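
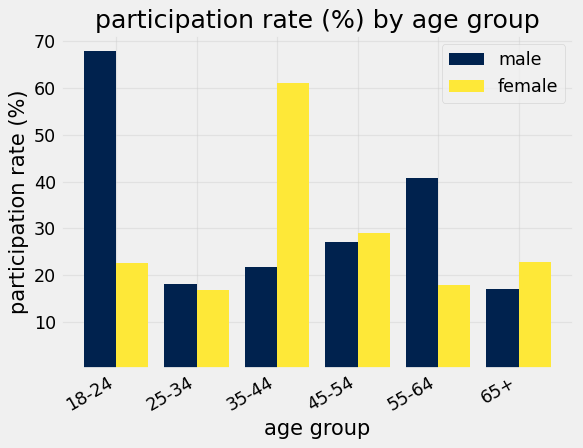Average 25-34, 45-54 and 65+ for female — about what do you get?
(20 + 30 + 20) / 3 ≈ 23.

≈ 23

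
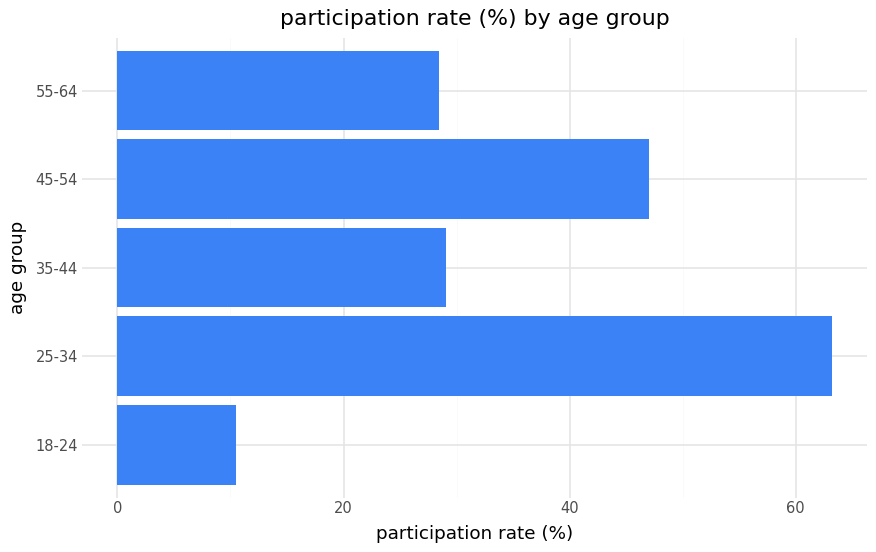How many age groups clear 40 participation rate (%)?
2

Above 40: 25-34, 45-54.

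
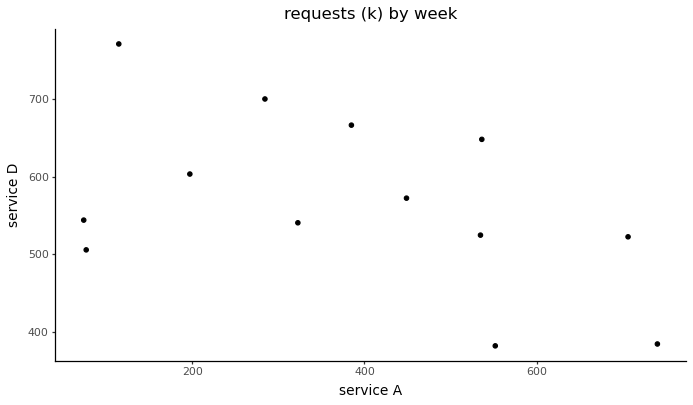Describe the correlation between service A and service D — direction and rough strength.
negative, moderate

Points are negatively correlated; moderate (|r| ≈ 0.5).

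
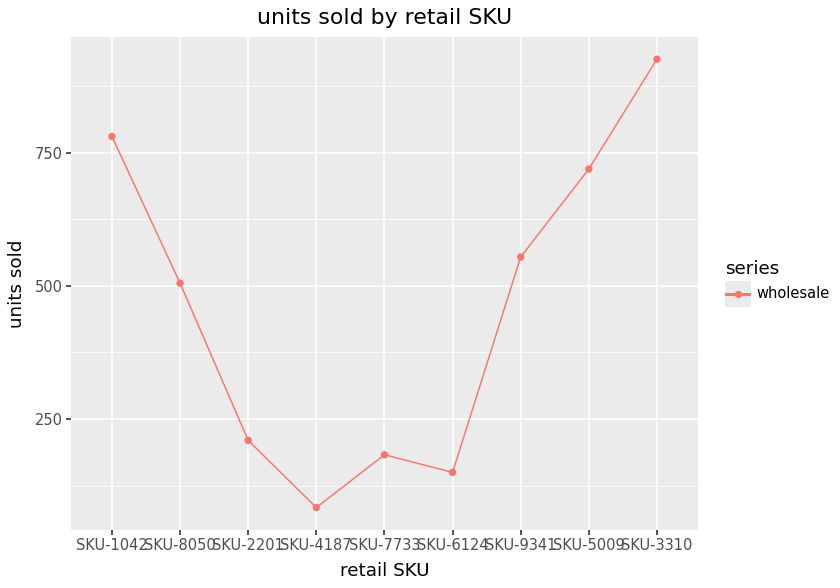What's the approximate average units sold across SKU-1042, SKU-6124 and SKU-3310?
≈ 633

(800 + 200 + 900) / 3 ≈ 633.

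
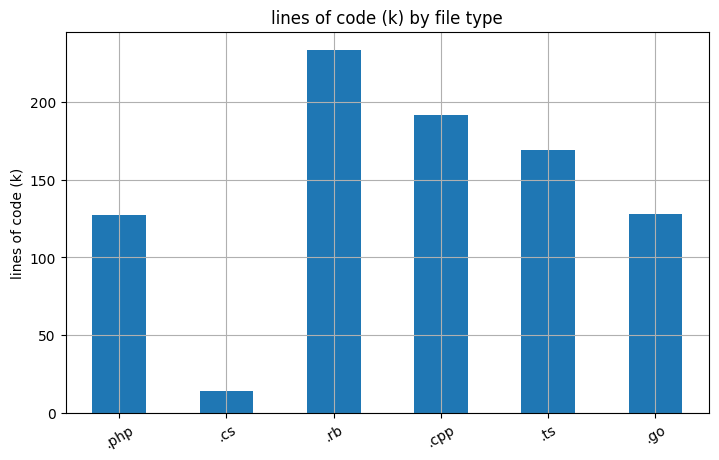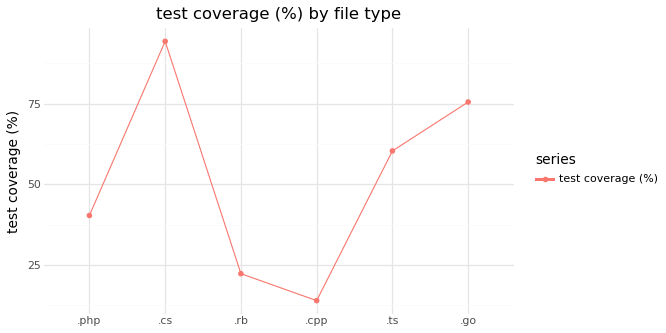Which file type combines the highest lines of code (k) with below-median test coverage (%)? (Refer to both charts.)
Chart 2 median test coverage (%) ≈ 50; below-median file types: .php, .rb, .cpp. Among those, .rb has the highest lines of code (k) (≈ 225).

.rb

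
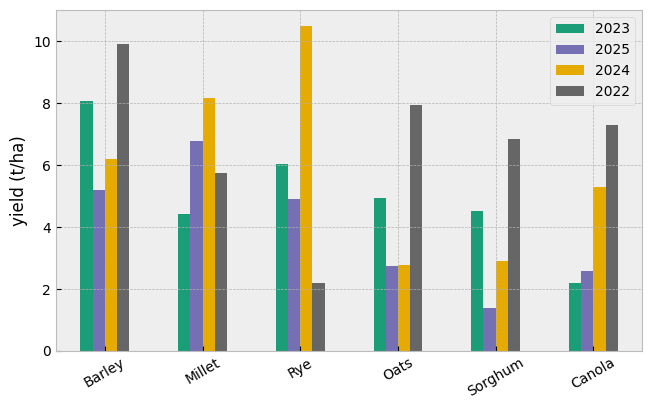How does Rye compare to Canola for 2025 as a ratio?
≈ 1.67×

Rye ≈ 5, Canola ≈ 3; 5/3 ≈ 1.67.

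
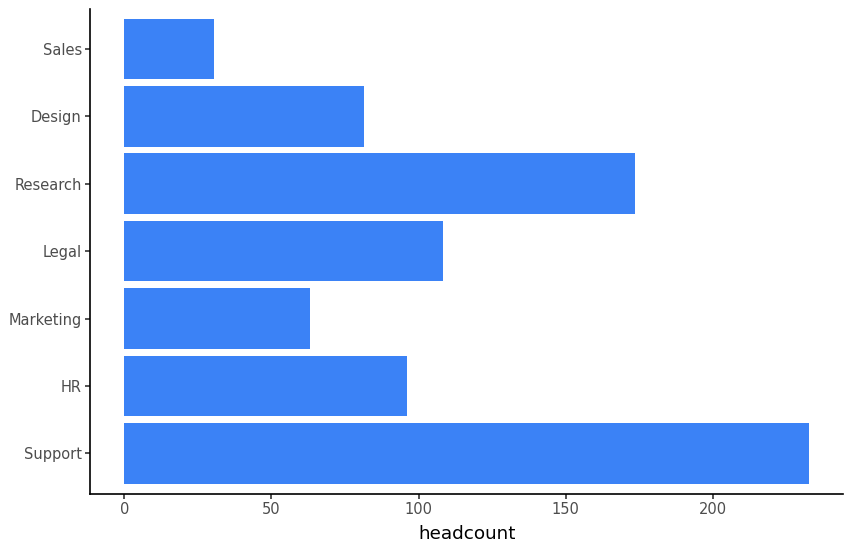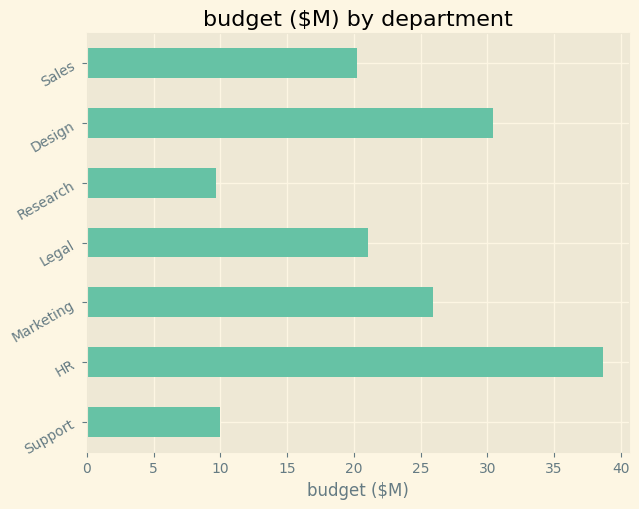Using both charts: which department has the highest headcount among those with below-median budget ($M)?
Support

Chart 2 median budget ($M) ≈ 20; below-median departments: Support, Research, Sales. Among those, Support has the highest headcount (≈ 225).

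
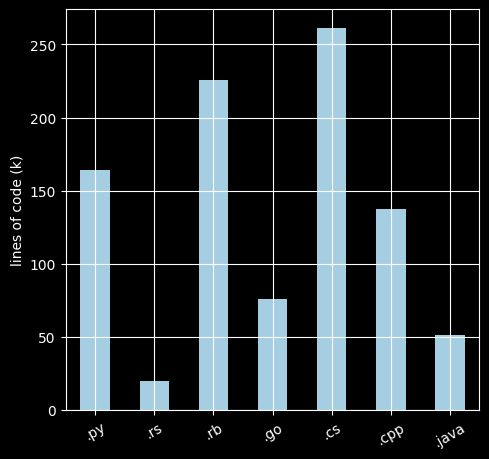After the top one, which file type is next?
Top 3: .cs ≈ 250, .rb ≈ 225, .py ≈ 175.

.rb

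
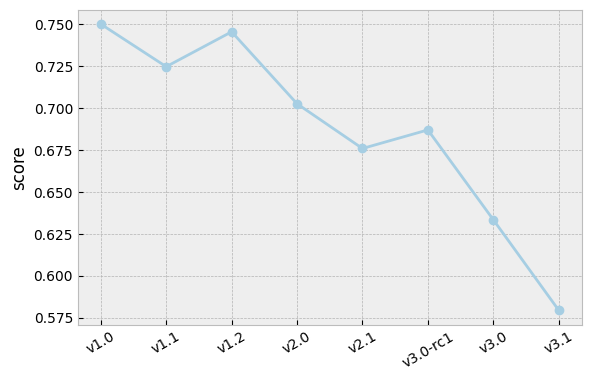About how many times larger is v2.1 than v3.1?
v2.1 ≈ 0.68, v3.1 ≈ 0.58; 0.68/0.58 ≈ 1.17.

≈ 1.17×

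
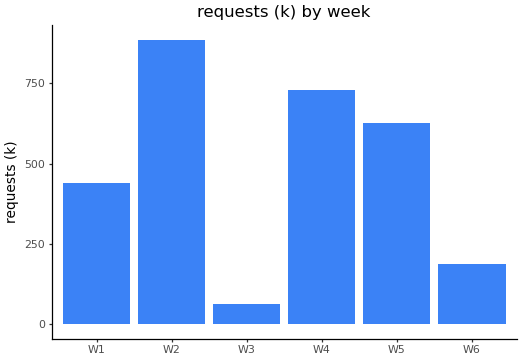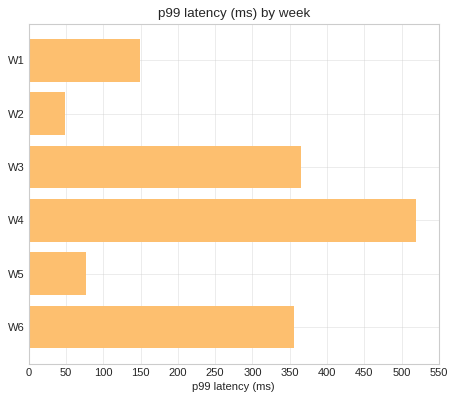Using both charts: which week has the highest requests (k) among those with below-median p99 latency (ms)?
Chart 2 median p99 latency (ms) ≈ 250; below-median weeks: W1, W2, W5. Among those, W2 has the highest requests (k) (≈ 900).

W2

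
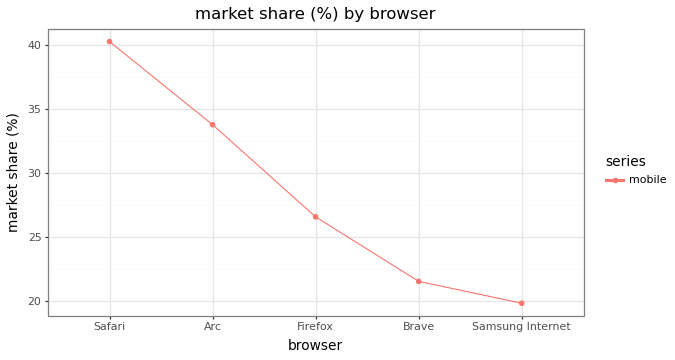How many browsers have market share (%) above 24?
3

Above 24: Safari, Arc, Firefox.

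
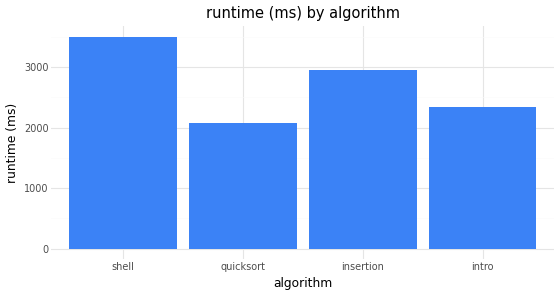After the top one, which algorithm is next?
insertion

Top 3: shell ≈ 3500, insertion ≈ 3000, intro ≈ 2500.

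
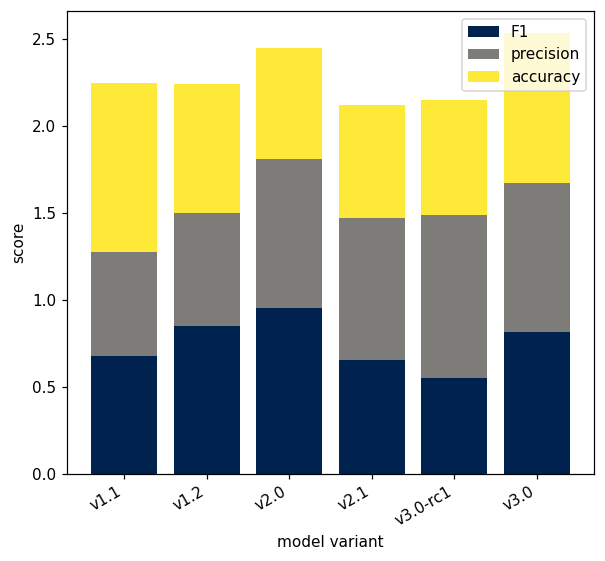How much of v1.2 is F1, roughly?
F1 top ≈ 1.0, bottom ≈ 0.0; segment ≈ 1.0.

≈ 1.0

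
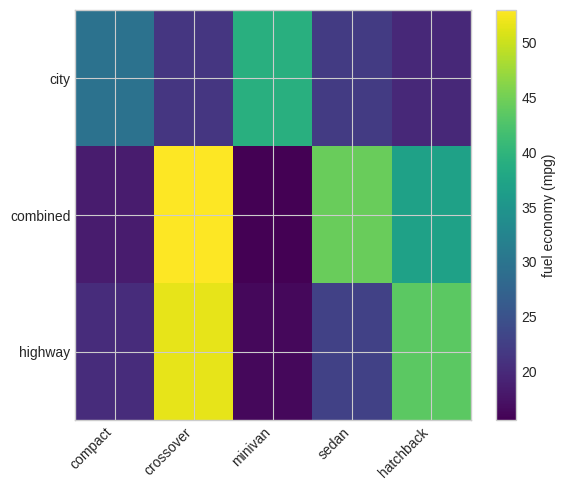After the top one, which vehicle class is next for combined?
sedan

Top 3 for combined: crossover ≈ 55, sedan ≈ 45, hatchback ≈ 35.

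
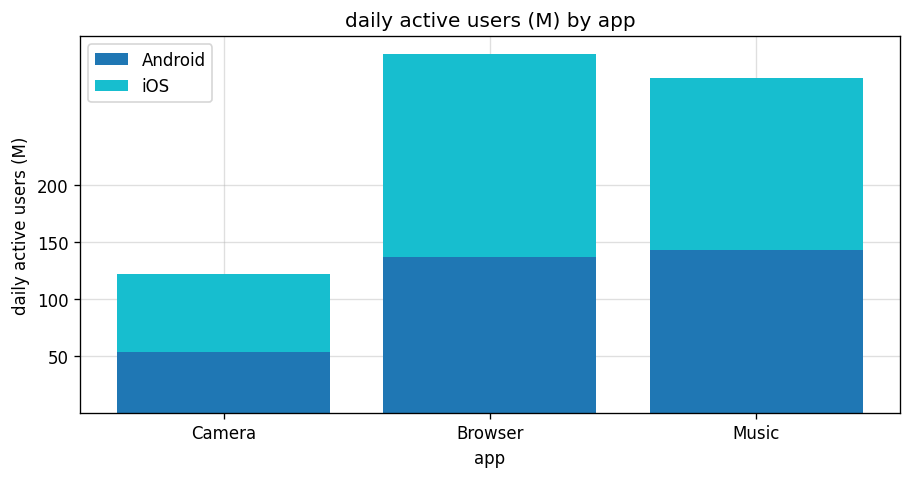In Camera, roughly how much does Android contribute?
≈ 50

Android top ≈ 50, bottom ≈ 0; segment ≈ 50.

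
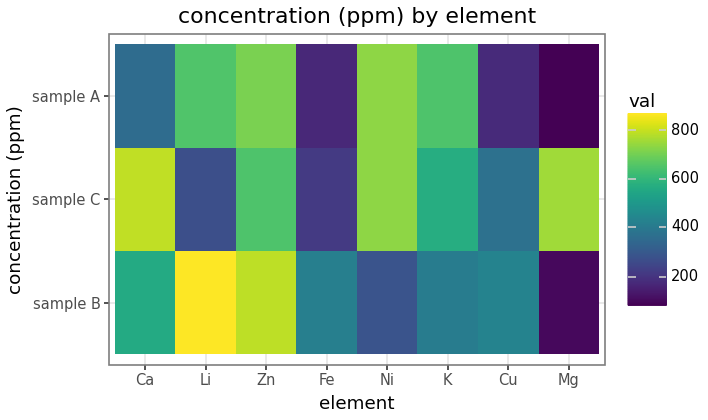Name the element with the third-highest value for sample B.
Ca

Top 4 for sample B: Li ≈ 900, Zn ≈ 800, Ca ≈ 600, Cu ≈ 400.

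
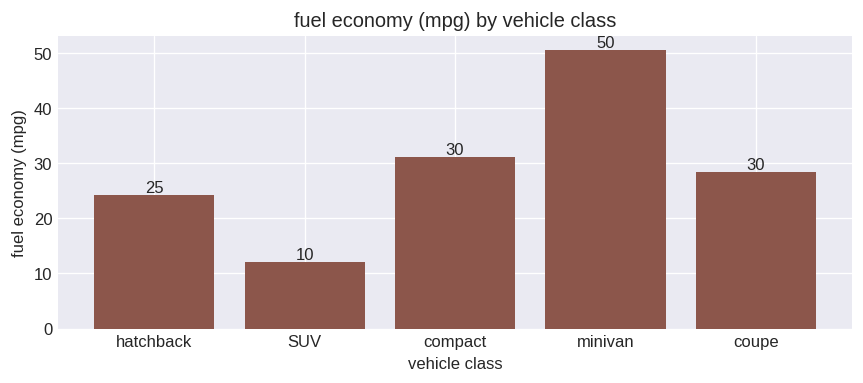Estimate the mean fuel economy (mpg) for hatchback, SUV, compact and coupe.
(25 + 10 + 30 + 30) / 4 ≈ 24.

≈ 24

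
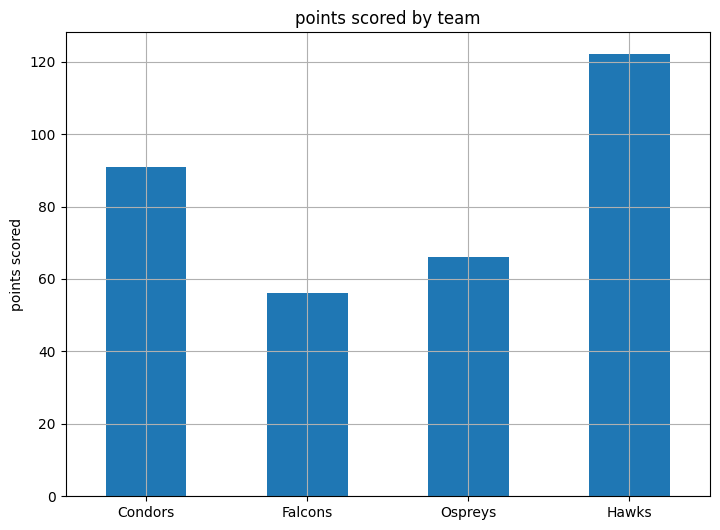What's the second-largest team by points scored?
Top 3: Hawks ≈ 120, Condors ≈ 100, Ospreys ≈ 60.

Condors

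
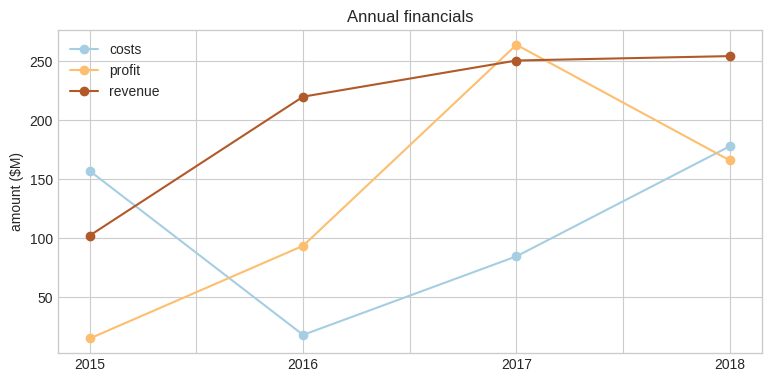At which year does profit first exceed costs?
2016

2015: profit ≈ 25 vs costs ≈ 150 (not yet); 2016: profit ≈ 100 vs costs ≈ 25 (first crossover).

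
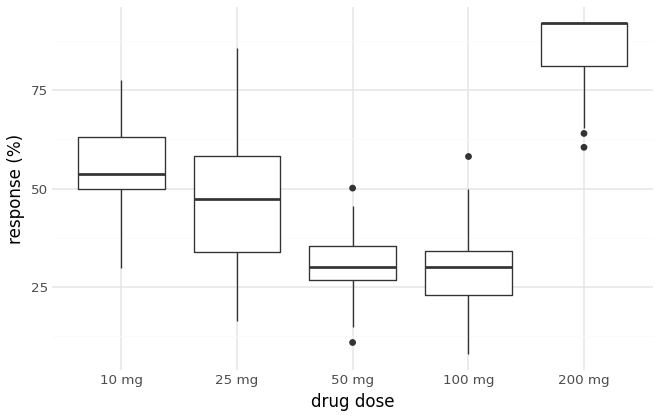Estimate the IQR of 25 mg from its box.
Q3 ≈ 60, Q1 ≈ 35; IQR ≈ 25.

≈ 25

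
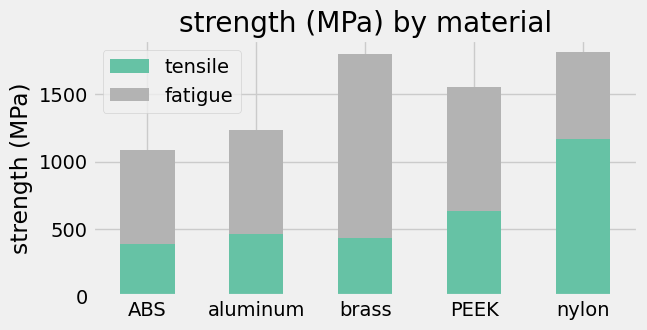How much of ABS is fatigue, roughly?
fatigue top ≈ 1000, bottom ≈ 400; segment ≈ 600.

≈ 600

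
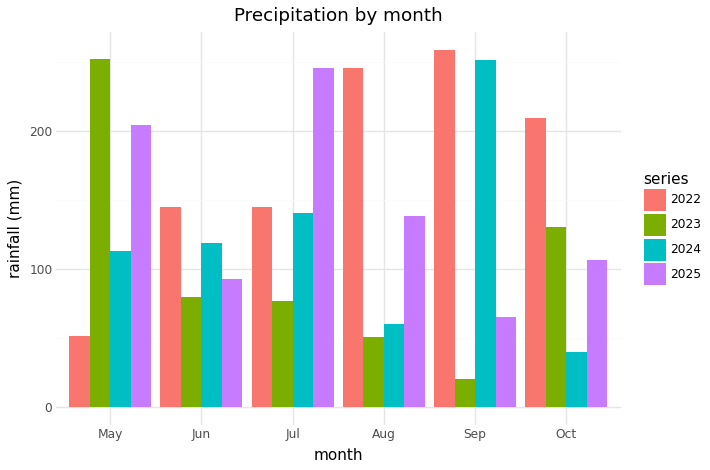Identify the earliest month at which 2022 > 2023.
Jun

May: 2022 ≈ 50 vs 2023 ≈ 250 (not yet); Jun: 2022 ≈ 150 vs 2023 ≈ 75 (first crossover).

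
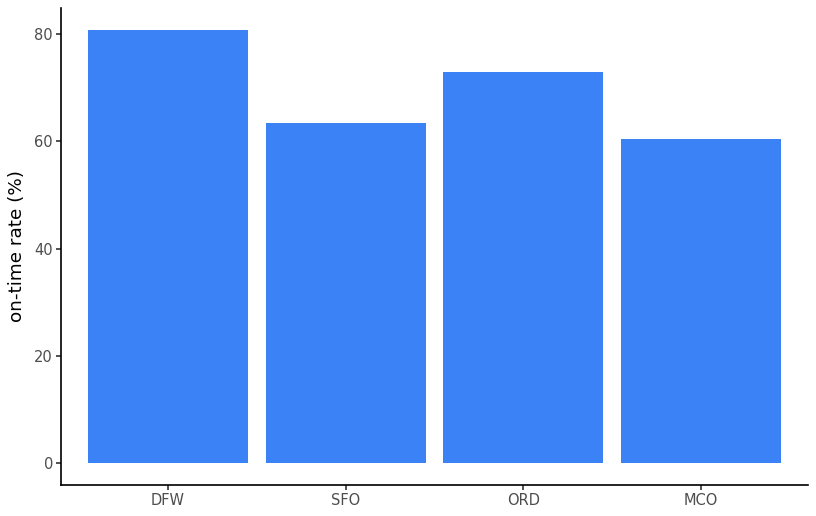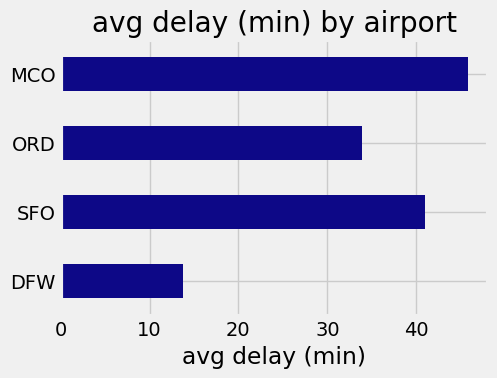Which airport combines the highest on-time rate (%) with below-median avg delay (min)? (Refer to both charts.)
Chart 2 median avg delay (min) ≈ 35; below-median airports: DFW, ORD. Among those, DFW has the highest on-time rate (%) (≈ 80).

DFW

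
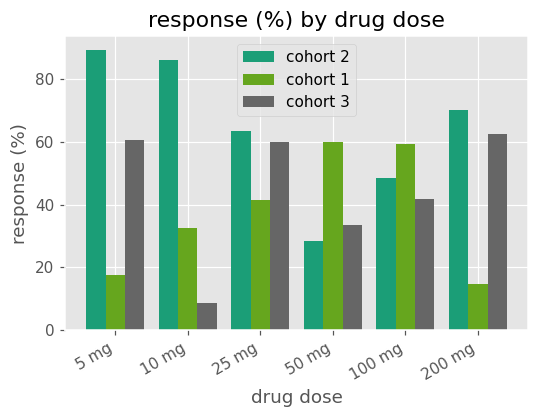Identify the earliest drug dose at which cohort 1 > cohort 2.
50 mg

25 mg: cohort 1 ≈ 40 vs cohort 2 ≈ 60 (not yet); 50 mg: cohort 1 ≈ 60 vs cohort 2 ≈ 30 (first crossover).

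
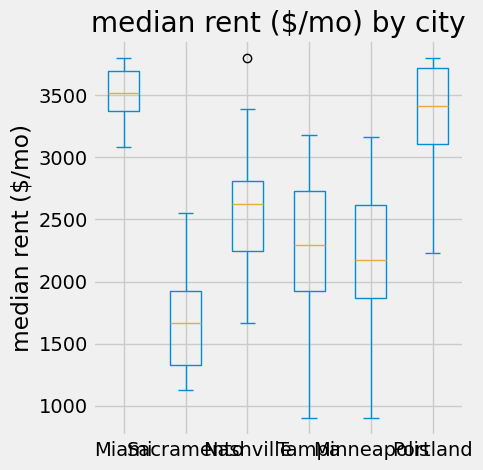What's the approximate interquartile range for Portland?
Q3 ≈ 3800, Q1 ≈ 3200; IQR ≈ 600.

≈ 600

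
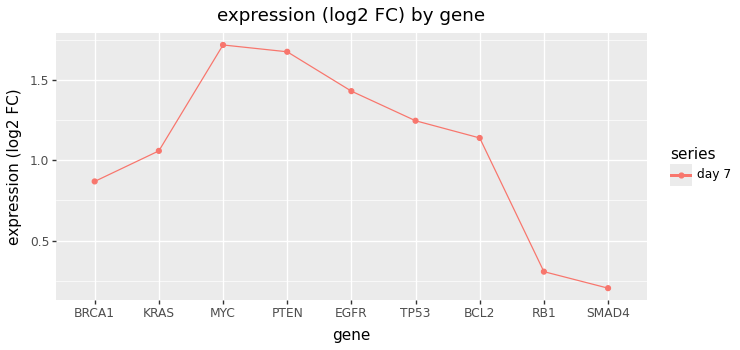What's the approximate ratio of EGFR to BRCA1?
EGFR ≈ 1.4, BRCA1 ≈ 0.8; 1.4/0.8 ≈ 1.75.

≈ 1.75×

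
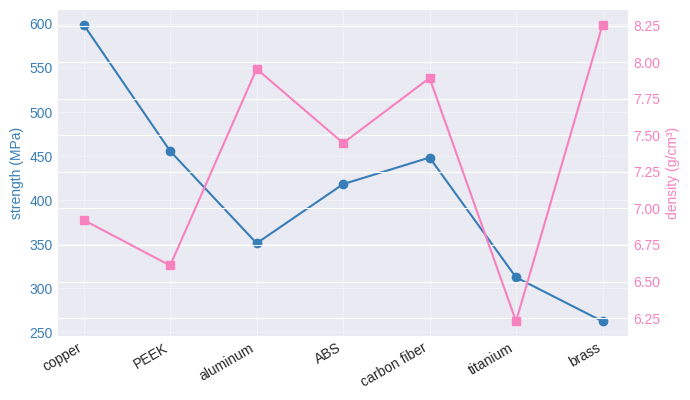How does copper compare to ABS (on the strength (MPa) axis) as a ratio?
≈ 1.5×

copper ≈ 600, ABS ≈ 400; 600/400 ≈ 1.5.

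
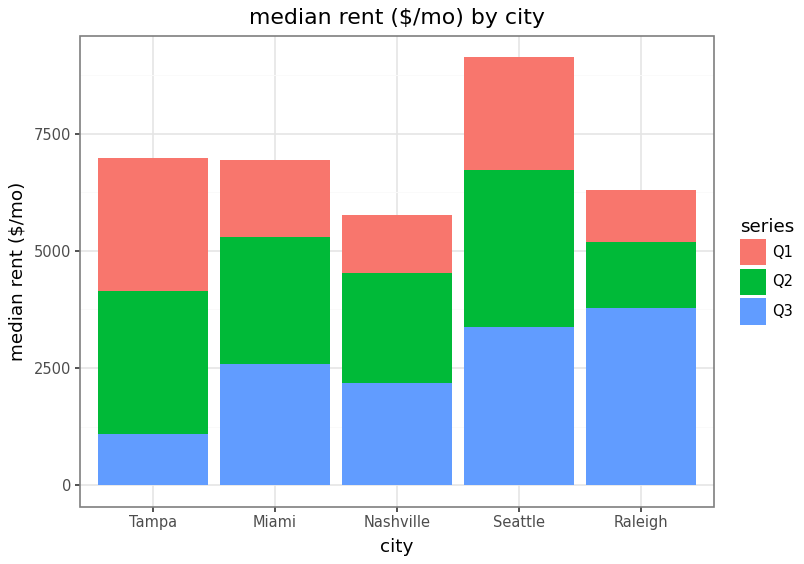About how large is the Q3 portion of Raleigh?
Q3 top ≈ 4000, bottom ≈ 0; segment ≈ 4000.

≈ 4000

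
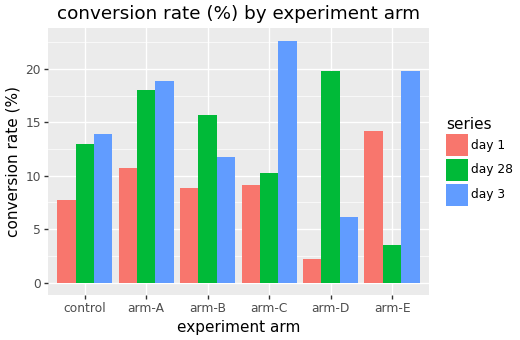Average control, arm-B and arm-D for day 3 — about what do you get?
(14 + 12 + 6) / 3 ≈ 11.

≈ 11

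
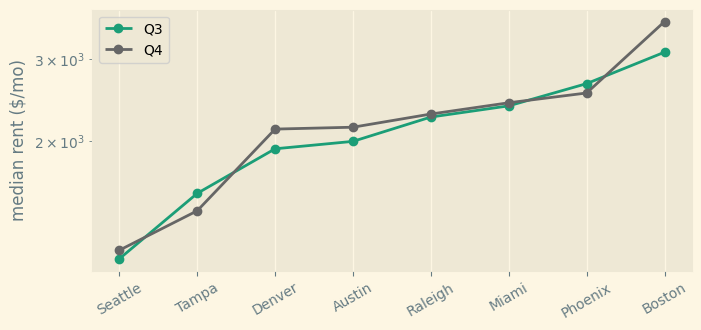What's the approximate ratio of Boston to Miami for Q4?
≈ 1.4×

Boston ≈ 3500, Miami ≈ 2500; 3500/2500 ≈ 1.4.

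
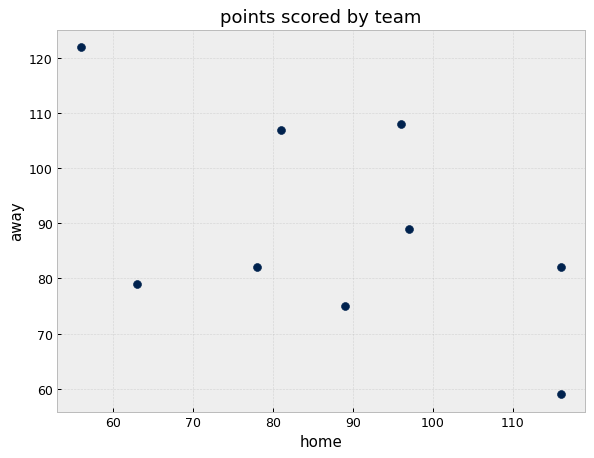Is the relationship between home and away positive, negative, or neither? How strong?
Points are negatively correlated; moderate (|r| ≈ 0.5).

negative, moderate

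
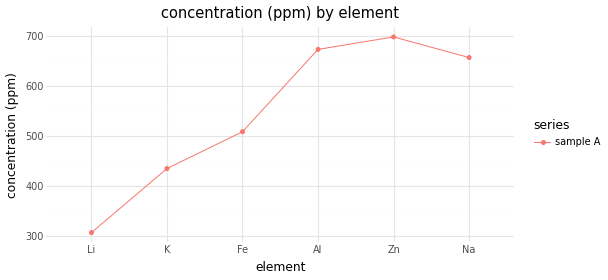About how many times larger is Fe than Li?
Fe ≈ 500, Li ≈ 300; 500/300 ≈ 1.67.

≈ 1.67×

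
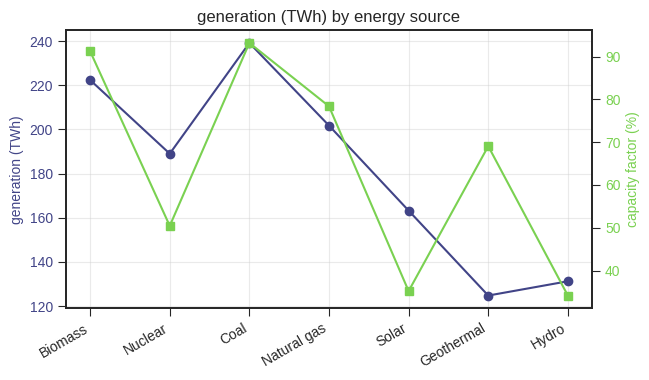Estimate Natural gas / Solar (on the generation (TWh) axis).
Natural gas ≈ 200, Solar ≈ 160; 200/160 ≈ 1.25.

≈ 1.25×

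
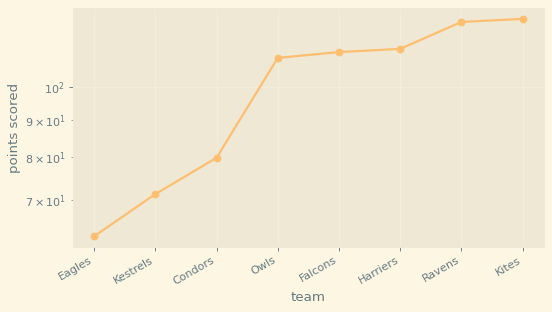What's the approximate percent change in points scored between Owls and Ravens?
Owls ≈ 110, Ravens ≈ 120; (120 − 110) / 110 ≈ +9.1%.

≈ +9.1%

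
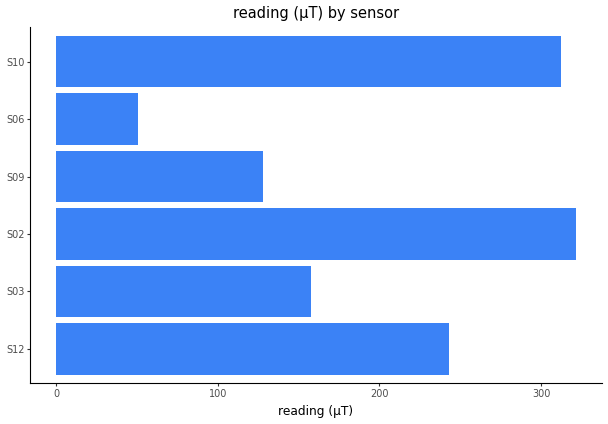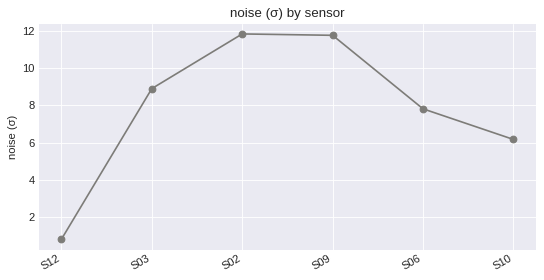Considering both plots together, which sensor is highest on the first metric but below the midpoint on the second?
Chart 2 median noise (σ) ≈ 8; below-median sensors: S12, S06, S10. Among those, S10 has the highest reading (µT) (≈ 300).

S10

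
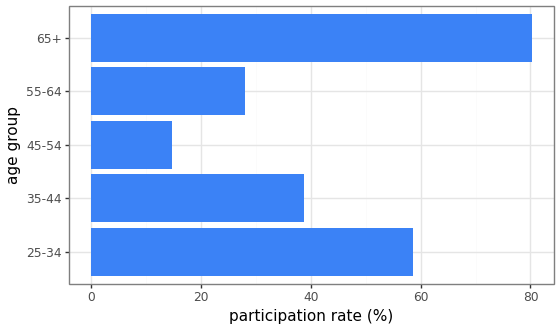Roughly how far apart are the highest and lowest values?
Max 65+ ≈ 80, min 45-54 ≈ 10; range ≈ 70.

≈ 70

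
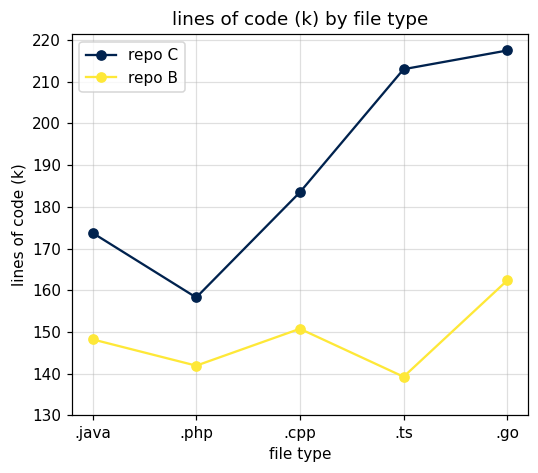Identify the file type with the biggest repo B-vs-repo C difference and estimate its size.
.ts: repo B ≈ 140, repo C ≈ 210 → gap ≈ 70. Next-largest (.go) is only ≈ 60.

.ts, ≈ 70 k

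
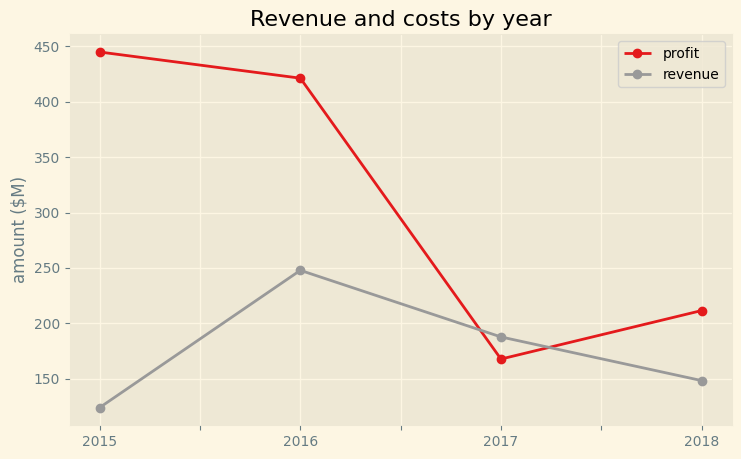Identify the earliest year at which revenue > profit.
2016: revenue ≈ 250 vs profit ≈ 400 (not yet); 2017: revenue ≈ 200 vs profit ≈ 150 (first crossover).

2017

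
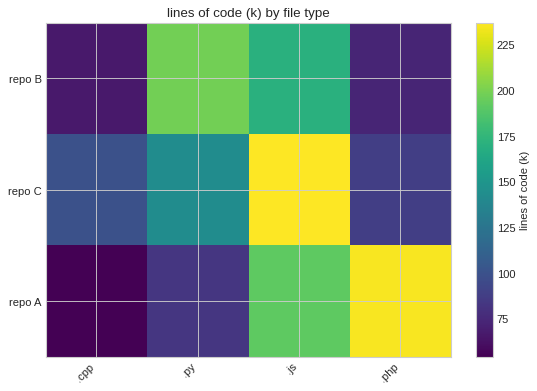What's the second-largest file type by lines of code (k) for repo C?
Top 3 for repo C: .js ≈ 240, .py ≈ 140, .cpp ≈ 100.

.py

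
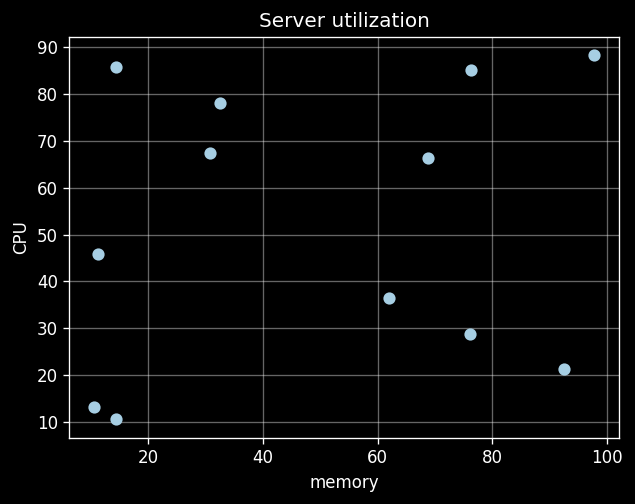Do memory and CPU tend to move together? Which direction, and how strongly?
no clear correlation

Points are roughly uncorrelated; weak (|r| ≈ 0.2).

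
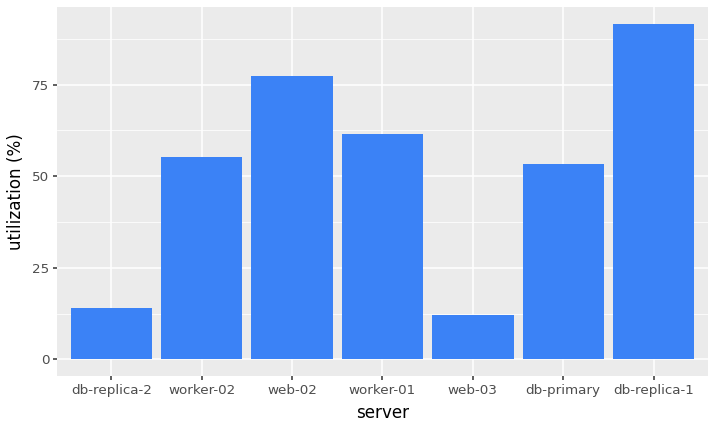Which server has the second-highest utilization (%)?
web-02

Top 3: db-replica-1 ≈ 90, web-02 ≈ 80, worker-01 ≈ 60.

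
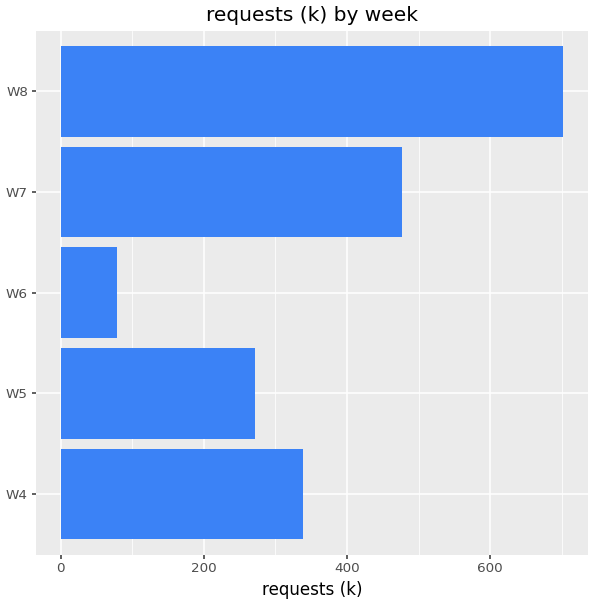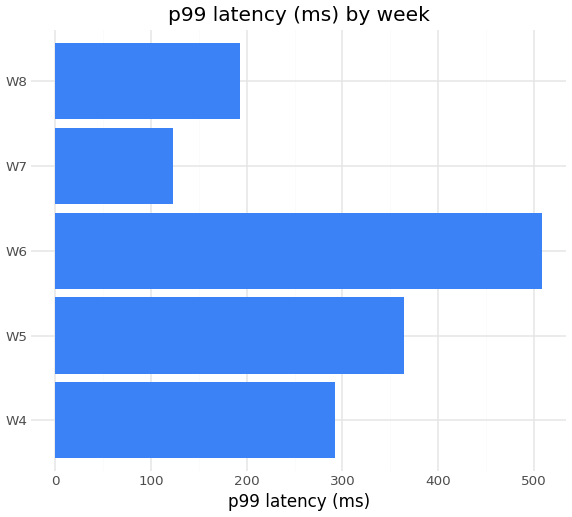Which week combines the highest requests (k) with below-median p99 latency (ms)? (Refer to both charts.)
Chart 2 median p99 latency (ms) ≈ 300; below-median weeks: W7, W8. Among those, W8 has the highest requests (k) (≈ 700).

W8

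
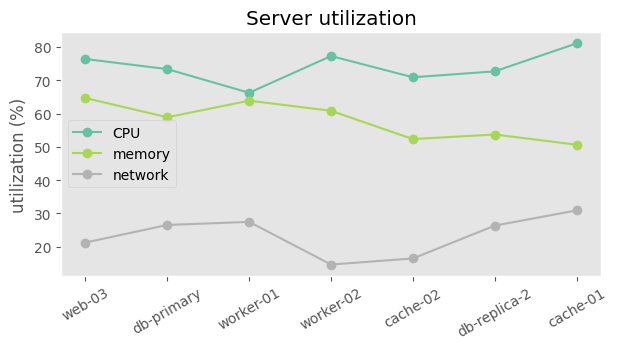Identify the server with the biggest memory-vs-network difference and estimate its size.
worker-02: memory ≈ 60, network ≈ 10 → gap ≈ 50. Next-largest (web-03) is only ≈ 40.

worker-02, ≈ 50 %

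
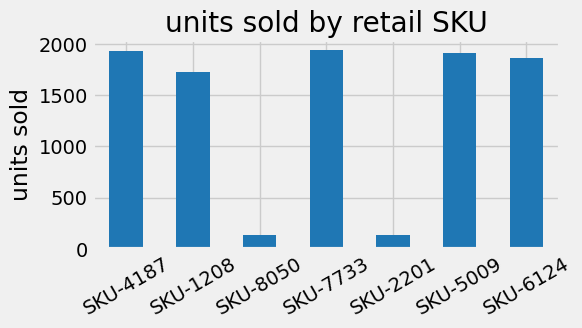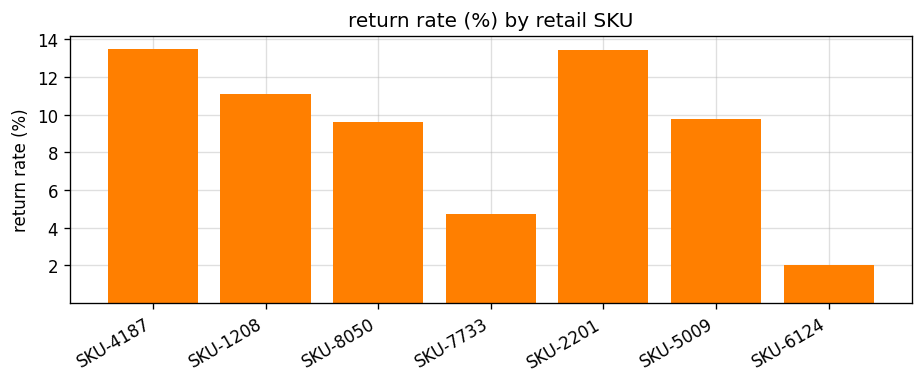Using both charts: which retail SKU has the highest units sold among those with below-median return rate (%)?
SKU-7733

Chart 2 median return rate (%) ≈ 10; below-median retail SKUs: SKU-8050, SKU-7733, SKU-6124. Among those, SKU-7733 has the highest units sold (≈ 2000).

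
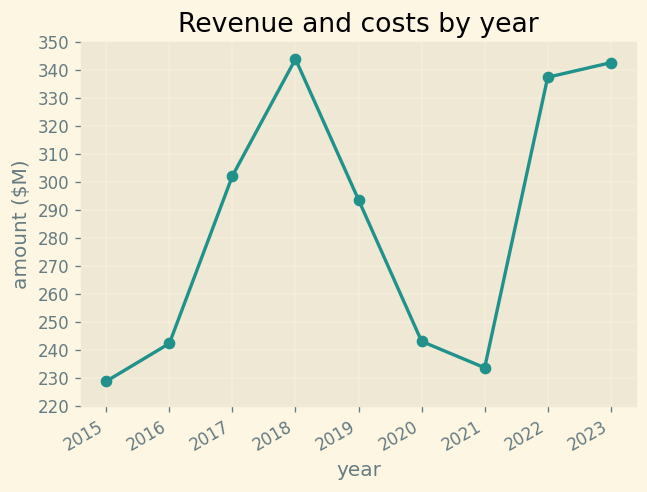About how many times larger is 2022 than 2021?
2022 ≈ 340, 2021 ≈ 230; 340/230 ≈ 1.48.

≈ 1.48×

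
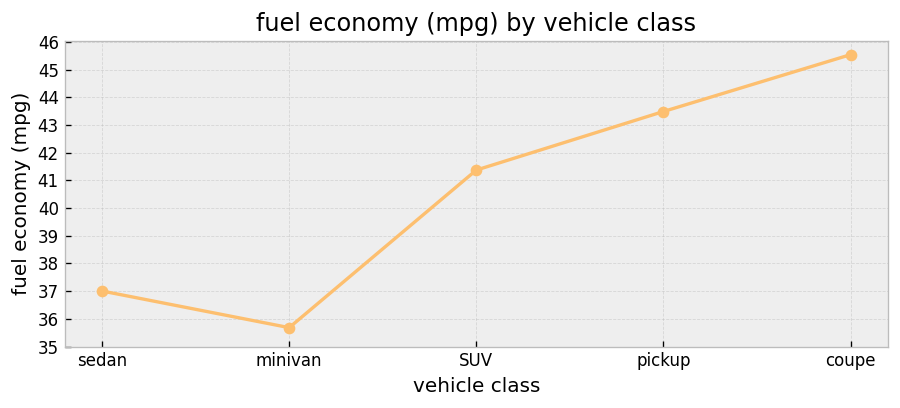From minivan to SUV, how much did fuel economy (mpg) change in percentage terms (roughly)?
minivan ≈ 36, SUV ≈ 41; (41 − 36) / 36 ≈ +13.9%.

≈ +13.9%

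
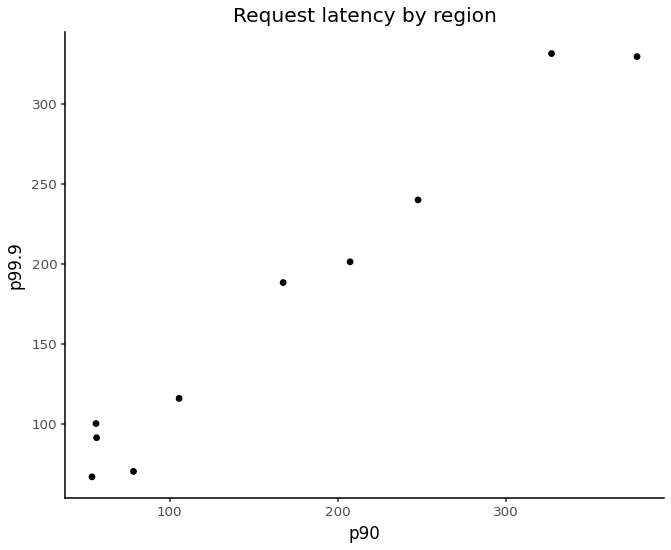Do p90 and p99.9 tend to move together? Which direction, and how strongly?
positive, strong

Points are positively correlated; strong (|r| ≈ 1.0).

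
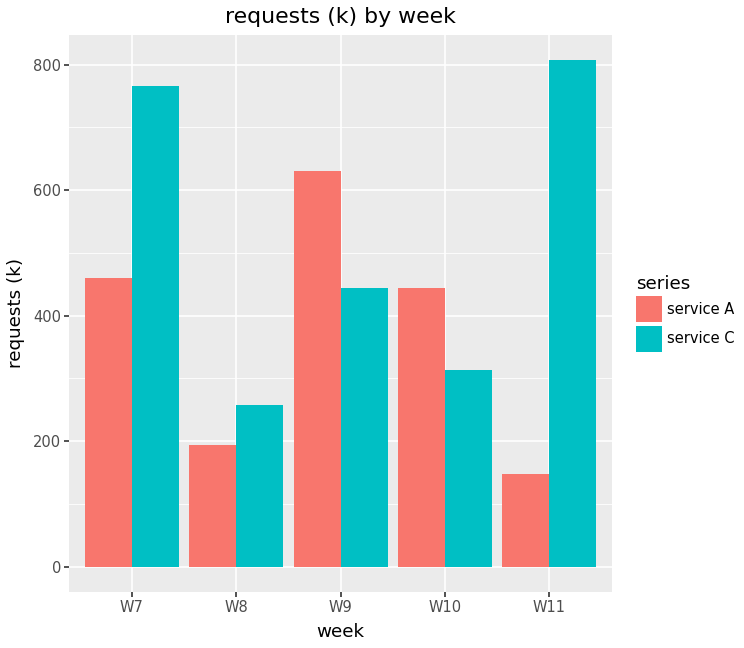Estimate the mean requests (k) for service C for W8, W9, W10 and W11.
≈ 450

(300 + 400 + 300 + 800) / 4 ≈ 450.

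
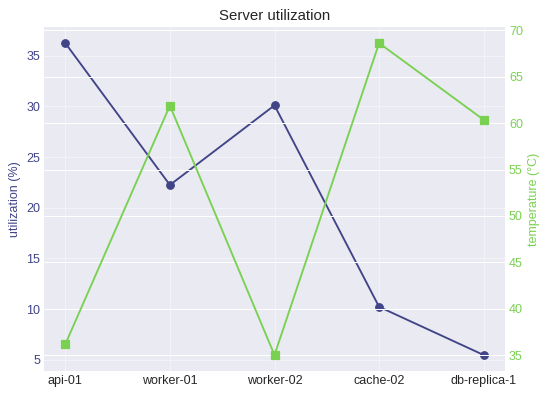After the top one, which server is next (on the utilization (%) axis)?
worker-02

Top 3 (on the utilization (%) axis): api-01 ≈ 35, worker-02 ≈ 30, worker-01 ≈ 20.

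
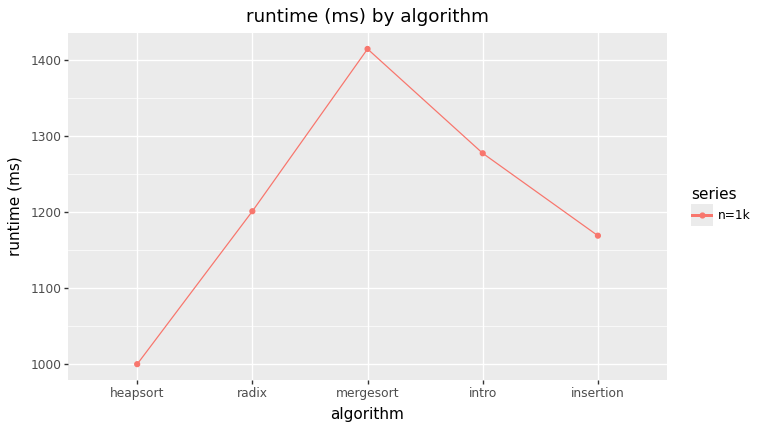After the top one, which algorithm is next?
intro

Top 3: mergesort ≈ 1400, intro ≈ 1300, radix ≈ 1200.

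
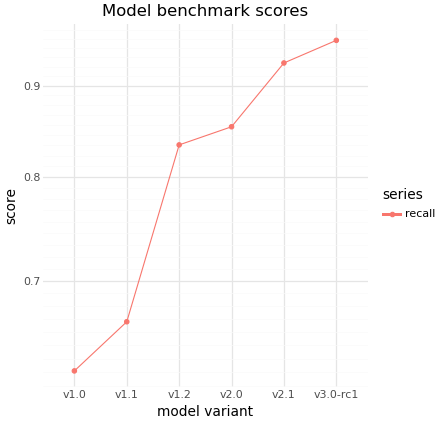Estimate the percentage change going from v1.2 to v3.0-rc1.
v1.2 ≈ 0.85, v3.0-rc1 ≈ 0.95; (0.95 − 0.85) / 0.85 ≈ +11.8%.

≈ +11.8%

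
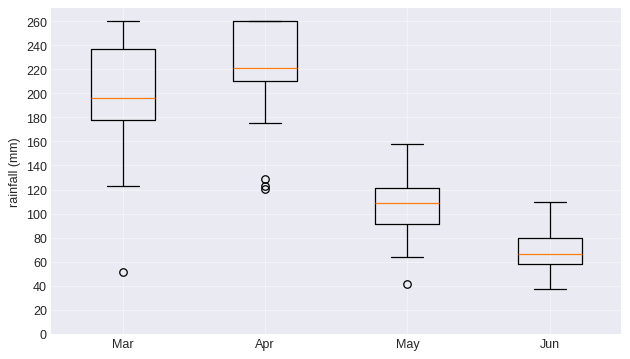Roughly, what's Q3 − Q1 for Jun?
Q3 ≈ 80, Q1 ≈ 60; IQR ≈ 20.

≈ 20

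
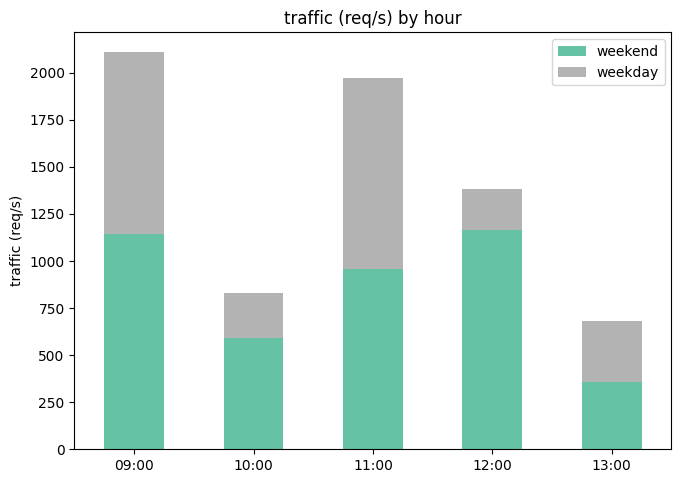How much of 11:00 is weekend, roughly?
≈ 1000

weekend top ≈ 1000, bottom ≈ 0; segment ≈ 1000.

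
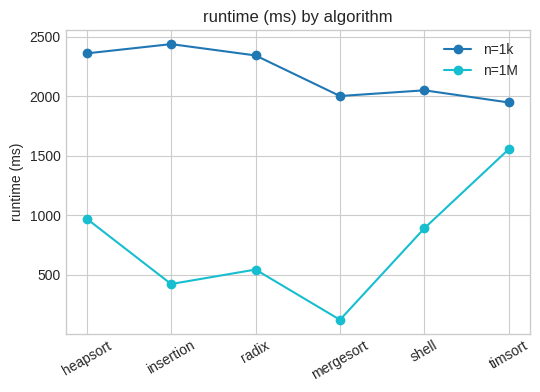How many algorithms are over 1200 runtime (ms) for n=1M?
Above 1200: timsort.

1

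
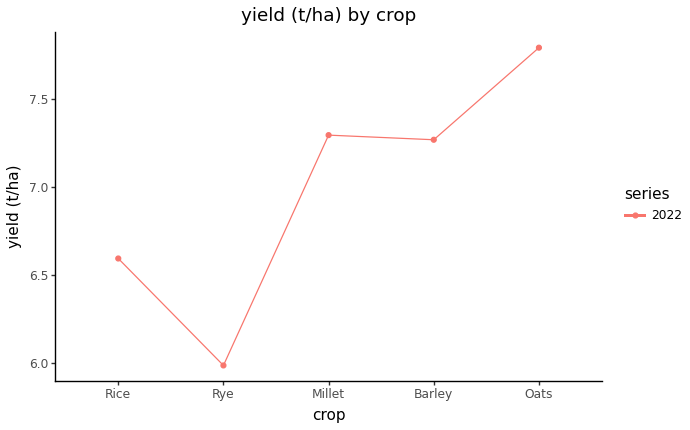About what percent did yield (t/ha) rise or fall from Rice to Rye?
Rice ≈ 6.6, Rye ≈ 6.0; (6.0 − 6.6) / 6.6 ≈ -9.1%.

≈ -9.1%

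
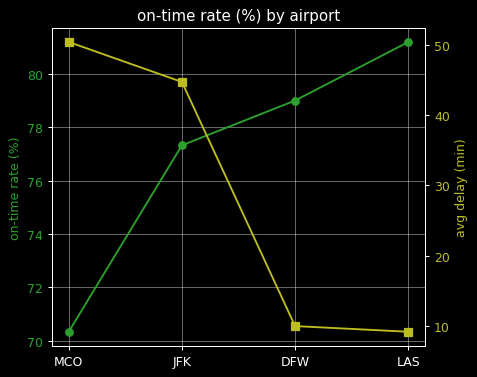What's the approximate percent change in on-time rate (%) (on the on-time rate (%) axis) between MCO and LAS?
≈ +15.7%

MCO ≈ 70, LAS ≈ 81; (81 − 70) / 70 ≈ +15.7%.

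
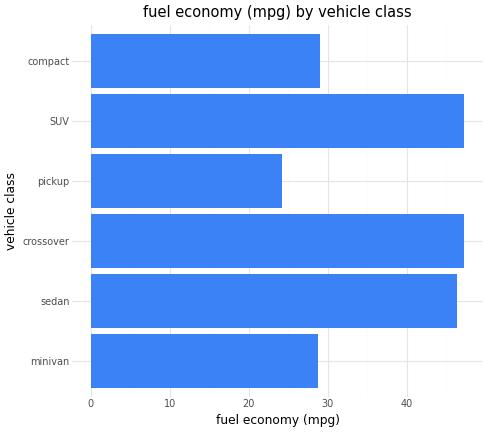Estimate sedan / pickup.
sedan ≈ 45, pickup ≈ 25; 45/25 ≈ 1.8.

≈ 1.8×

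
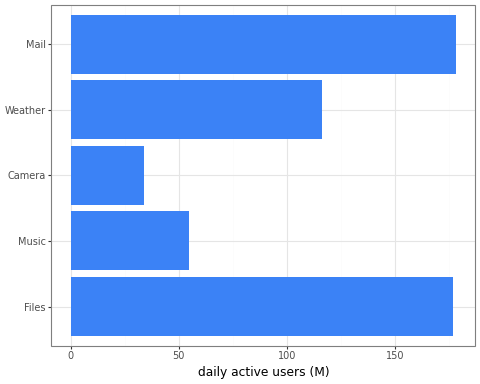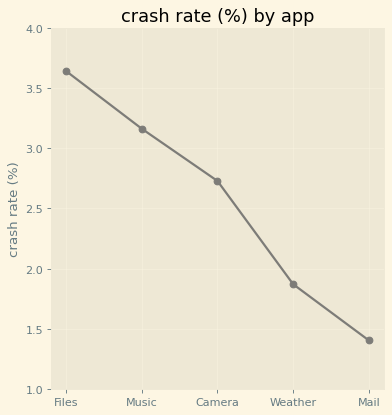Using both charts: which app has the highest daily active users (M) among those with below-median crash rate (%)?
Mail

Chart 2 median crash rate (%) ≈ 2.5; below-median apps: Weather, Mail. Among those, Mail has the highest daily active users (M) (≈ 180).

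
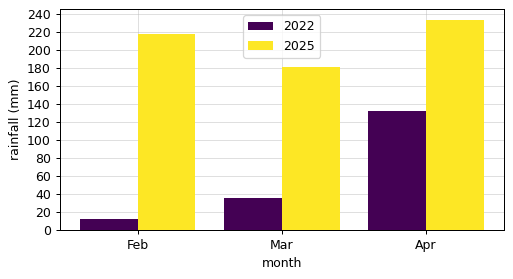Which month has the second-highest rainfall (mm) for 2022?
Mar

Top 3 for 2022: Apr ≈ 140, Mar ≈ 40, Feb ≈ 20.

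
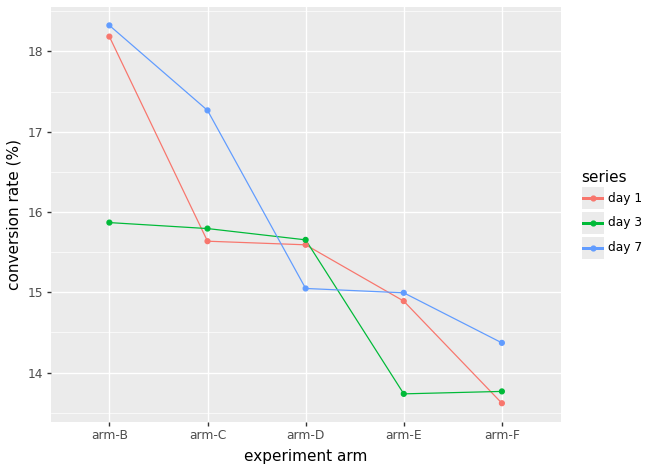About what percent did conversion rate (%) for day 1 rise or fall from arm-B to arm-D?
≈ -13.9%

arm-B ≈ 18.0, arm-D ≈ 15.5; (15.5 − 18.0) / 18.0 ≈ -13.9%.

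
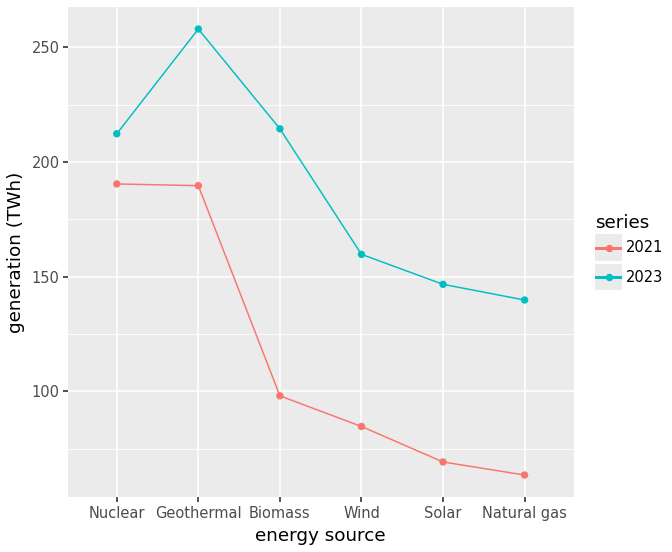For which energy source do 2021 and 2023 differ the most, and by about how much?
Biomass, ≈ 120 TWh

Biomass: 2021 ≈ 100, 2023 ≈ 220 → gap ≈ 120. Next-largest (Solar) is only ≈ 80.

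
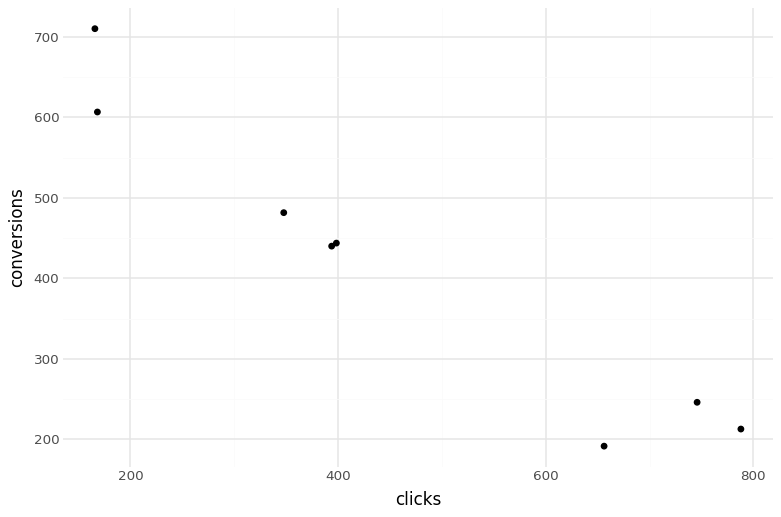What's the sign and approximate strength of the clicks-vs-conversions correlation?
Points are negatively correlated; strong (|r| ≈ 1.0).

negative, strong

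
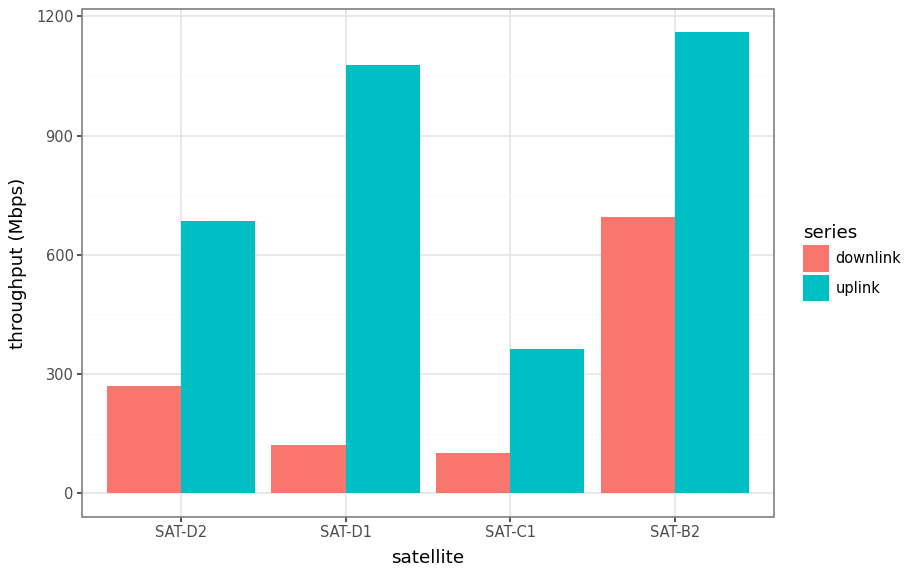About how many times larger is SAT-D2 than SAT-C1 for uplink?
SAT-D2 ≈ 700, SAT-C1 ≈ 400; 700/400 ≈ 1.75.

≈ 1.75×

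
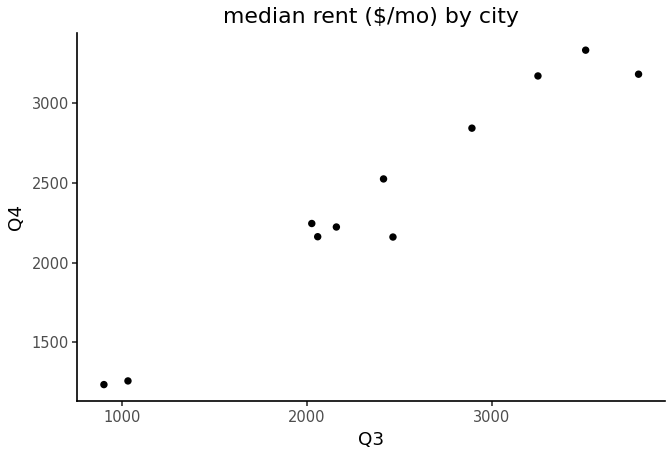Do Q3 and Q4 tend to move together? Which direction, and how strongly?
Points are positively correlated; strong (|r| ≈ 1.0).

positive, strong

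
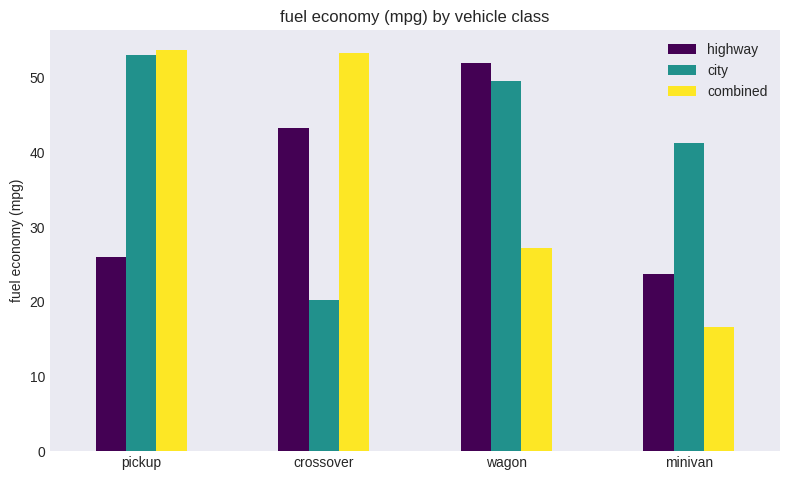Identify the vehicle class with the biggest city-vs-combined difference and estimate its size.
crossover: city ≈ 20, combined ≈ 55 → gap ≈ 35. Next-largest (minivan) is only ≈ 25.

crossover, ≈ 35 mpg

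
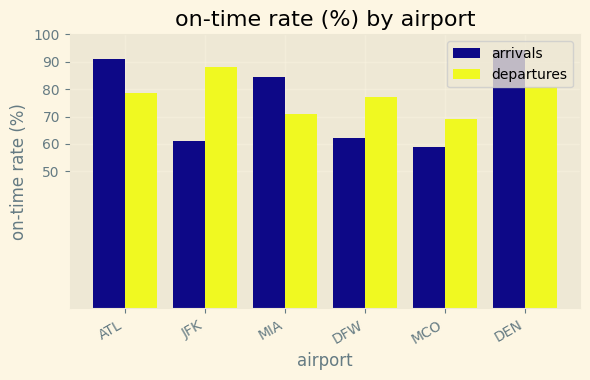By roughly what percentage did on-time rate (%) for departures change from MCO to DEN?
MCO ≈ 70, DEN ≈ 80; (80 − 70) / 70 ≈ +14.3%.

≈ +14.3%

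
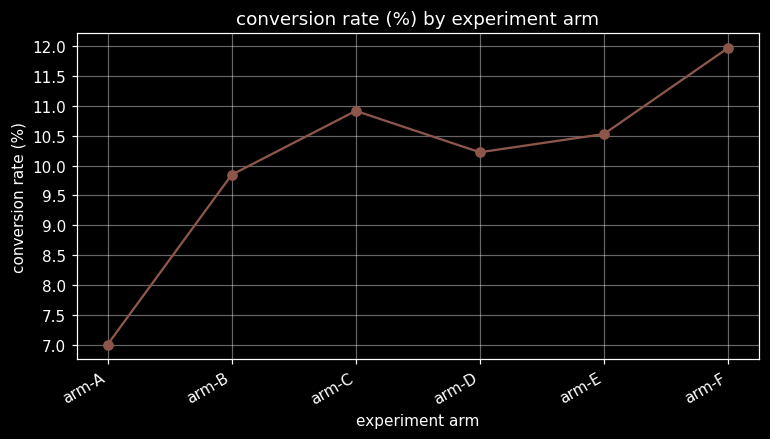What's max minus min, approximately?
Max arm-F ≈ 12.0, min arm-A ≈ 7.0; range ≈ 5.0.

≈ 5.0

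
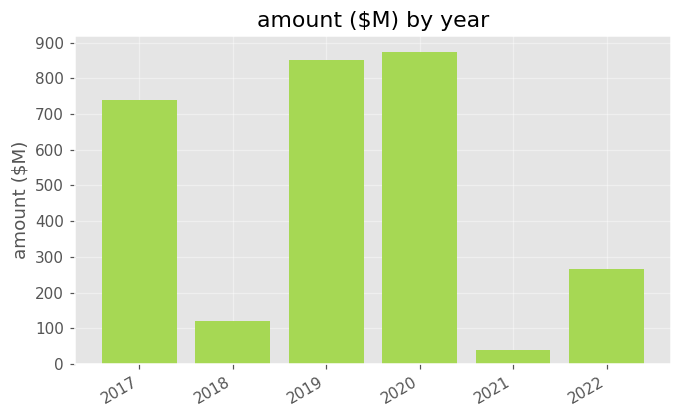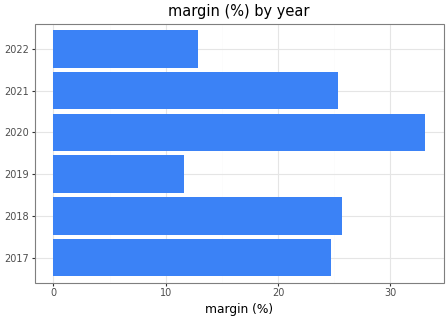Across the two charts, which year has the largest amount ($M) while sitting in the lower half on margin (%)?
Chart 2 median margin (%) ≈ 25; below-median years: 2017, 2019, 2022. Among those, 2019 has the highest amount ($M) (≈ 900).

2019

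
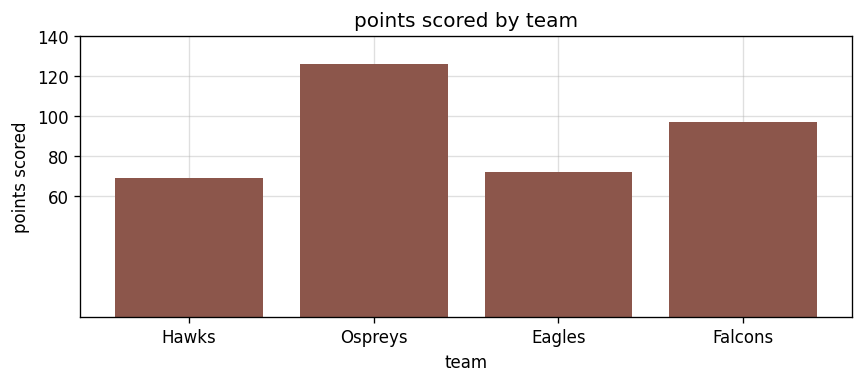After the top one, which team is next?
Top 3: Ospreys ≈ 120, Falcons ≈ 100, Eagles ≈ 80.

Falcons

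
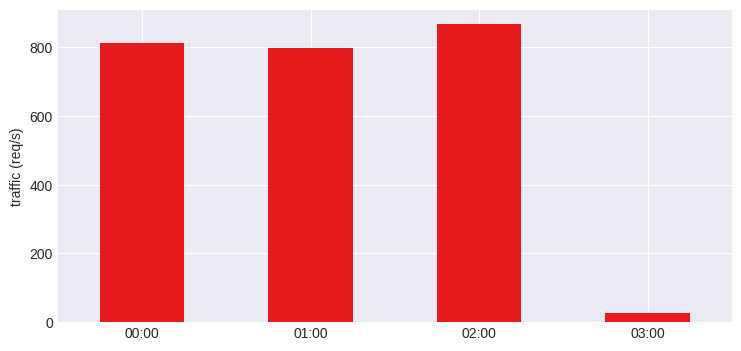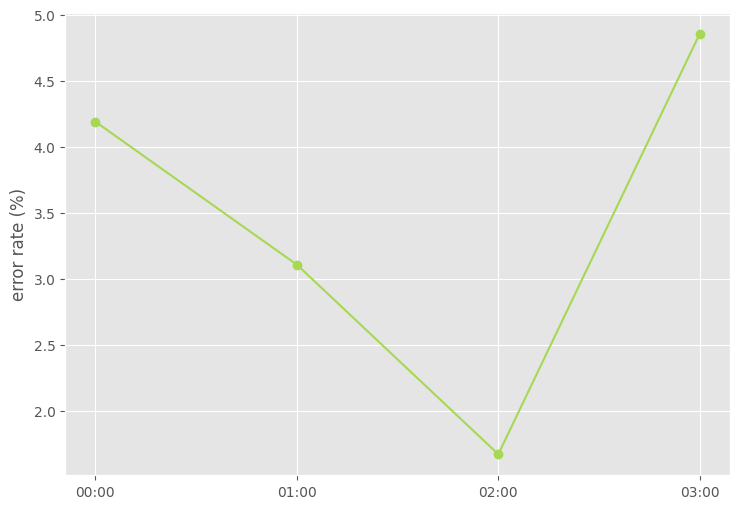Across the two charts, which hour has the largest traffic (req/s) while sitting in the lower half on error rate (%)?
Chart 2 median error rate (%) ≈ 3.5; below-median hours: 01:00, 02:00. Among those, 02:00 has the highest traffic (req/s) (≈ 900).

02:00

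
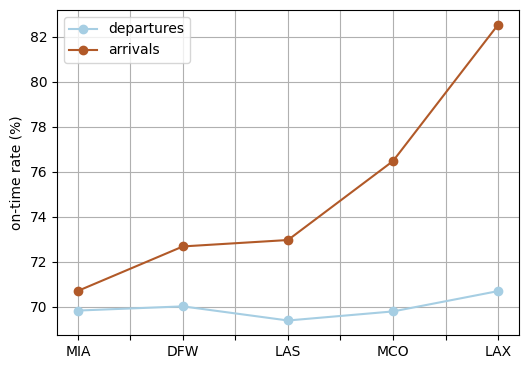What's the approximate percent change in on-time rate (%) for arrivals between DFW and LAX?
≈ +13.9%

DFW ≈ 72, LAX ≈ 82; (82 − 72) / 72 ≈ +13.9%.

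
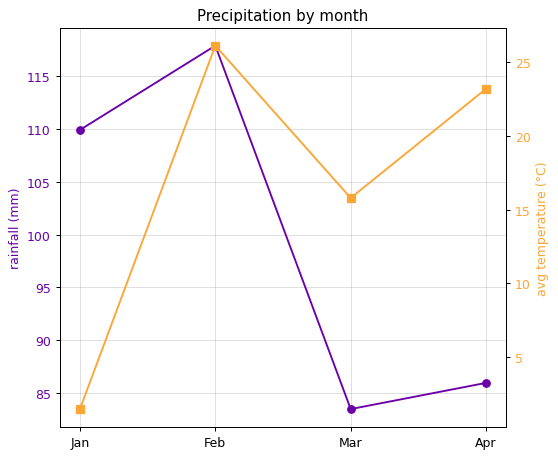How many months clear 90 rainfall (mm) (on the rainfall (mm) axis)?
Above 90: Jan, Feb.

2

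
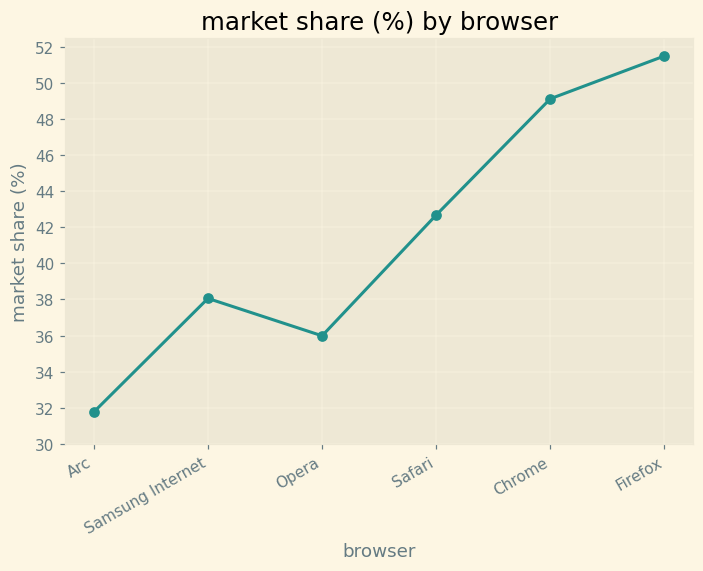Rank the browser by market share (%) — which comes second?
Chrome

Top 3: Firefox ≈ 52, Chrome ≈ 50, Safari ≈ 42.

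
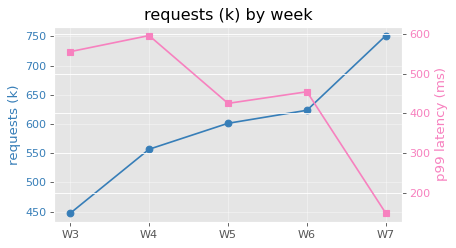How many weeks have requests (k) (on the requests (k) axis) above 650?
Above 650: W7.

1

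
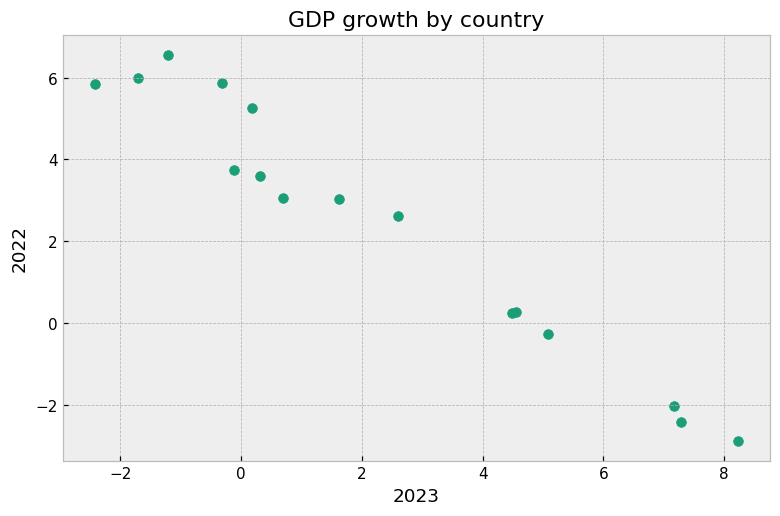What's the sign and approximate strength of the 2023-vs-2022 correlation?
Points are negatively correlated; strong (|r| ≈ 1.0).

negative, strong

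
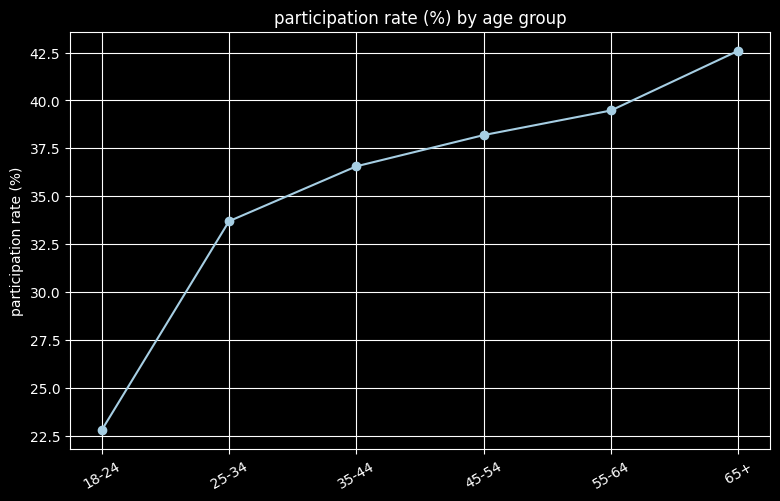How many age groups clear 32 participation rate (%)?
5

Above 32: 25-34, 35-44, 45-54, 55-64, 65+.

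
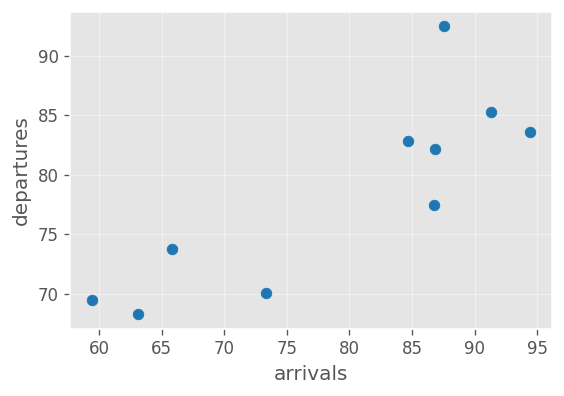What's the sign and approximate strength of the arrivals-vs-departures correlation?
positive, strong

Points are positively correlated; strong (|r| ≈ 0.8).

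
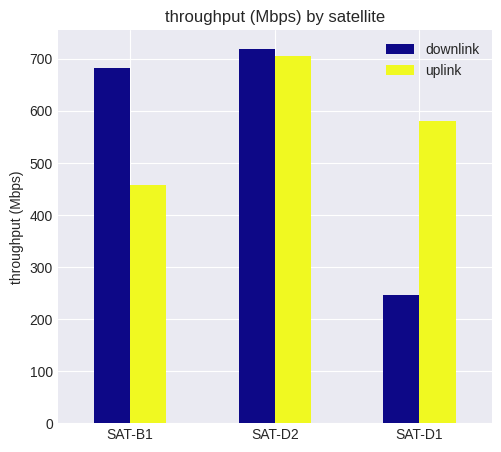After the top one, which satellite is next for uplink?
SAT-D1

Top 3 for uplink: SAT-D2 ≈ 700, SAT-D1 ≈ 600, SAT-B1 ≈ 500.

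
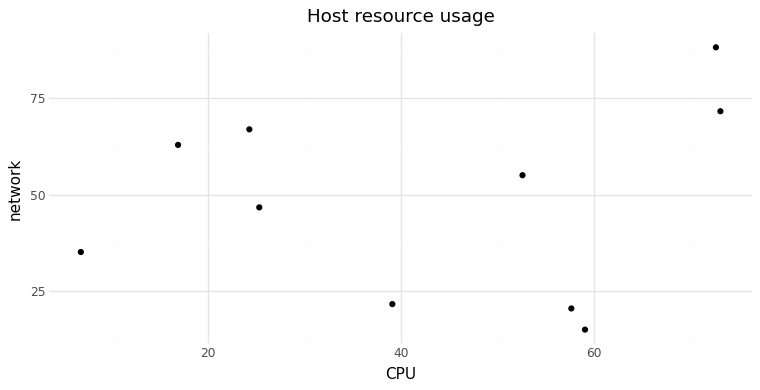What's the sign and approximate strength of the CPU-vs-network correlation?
Points are roughly uncorrelated; weak (|r| ≈ 0.2).

no clear correlation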